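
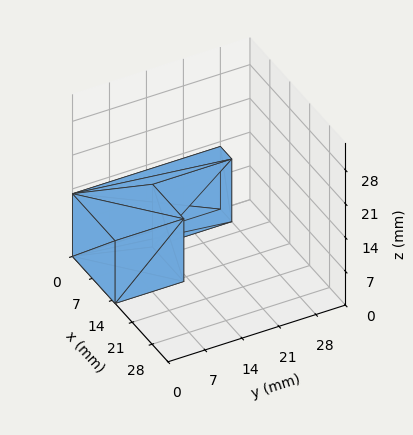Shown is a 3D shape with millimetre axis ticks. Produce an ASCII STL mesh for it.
Reading the render: the shape is an L-shaped prism: outer 15 × 28 mm, arm thicknesses ≈ 13 mm (horizontal) and 4 mm (vertical), extruded 13 mm in z (dimensions read to the nearest mm from the axis ticks). For the STL, each face is triangulated and given an outward normal.

solid part
  facet normal 0.0000 0.0000 -1.0000
    outer loop
      vertex 15.000 13.000 0.000
      vertex 15.000 0.000 0.000
      vertex 0.000 0.000 0.000
    endloop
  endfacet
  facet normal 0.0000 0.0000 -1.0000
    outer loop
      vertex 4.000 13.000 0.000
      vertex 15.000 13.000 0.000
      vertex 0.000 0.000 0.000
    endloop
  endfacet
  facet normal 0.0000 0.0000 -1.0000
    outer loop
      vertex 4.000 28.000 0.000
      vertex 4.000 13.000 0.000
      vertex 0.000 0.000 0.000
    endloop
  endfacet
  facet normal 0.0000 0.0000 -1.0000
    outer loop
      vertex 0.000 28.000 0.000
      vertex 4.000 28.000 0.000
      vertex 0.000 0.000 0.000
    endloop
  endfacet
  facet normal 0.0000 0.0000 1.0000
    outer loop
      vertex 0.000 0.000 13.000
      vertex 15.000 0.000 13.000
      vertex 15.000 13.000 13.000
    endloop
  endfacet
  facet normal 0.0000 0.0000 1.0000
    outer loop
      vertex 0.000 0.000 13.000
      vertex 15.000 13.000 13.000
      vertex 4.000 13.000 13.000
    endloop
  endfacet
  facet normal 0.0000 0.0000 1.0000
    outer loop
      vertex 0.000 0.000 13.000
      vertex 4.000 13.000 13.000
      vertex 4.000 28.000 13.000
    endloop
  endfacet
  facet normal 0.0000 0.0000 1.0000
    outer loop
      vertex 0.000 0.000 13.000
      vertex 4.000 28.000 13.000
      vertex 0.000 28.000 13.000
    endloop
  endfacet
  facet normal 0.0000 -1.0000 0.0000
    outer loop
      vertex 0.000 0.000 0.000
      vertex 15.000 0.000 0.000
      vertex 15.000 0.000 13.000
    endloop
  endfacet
  facet normal 0.0000 -1.0000 0.0000
    outer loop
      vertex 0.000 0.000 0.000
      vertex 15.000 0.000 13.000
      vertex 0.000 0.000 13.000
    endloop
  endfacet
  facet normal 1.0000 0.0000 0.0000
    outer loop
      vertex 15.000 0.000 0.000
      vertex 15.000 13.000 0.000
      vertex 15.000 13.000 13.000
    endloop
  endfacet
  facet normal 1.0000 0.0000 0.0000
    outer loop
      vertex 15.000 0.000 0.000
      vertex 15.000 13.000 13.000
      vertex 15.000 0.000 13.000
    endloop
  endfacet
  facet normal 0.0000 1.0000 0.0000
    outer loop
      vertex 15.000 13.000 0.000
      vertex 4.000 13.000 0.000
      vertex 4.000 13.000 13.000
    endloop
  endfacet
  facet normal 0.0000 1.0000 0.0000
    outer loop
      vertex 15.000 13.000 0.000
      vertex 4.000 13.000 13.000
      vertex 15.000 13.000 13.000
    endloop
  endfacet
  facet normal 1.0000 0.0000 0.0000
    outer loop
      vertex 4.000 13.000 0.000
      vertex 4.000 28.000 0.000
      vertex 4.000 28.000 13.000
    endloop
  endfacet
  facet normal 1.0000 0.0000 0.0000
    outer loop
      vertex 4.000 13.000 0.000
      vertex 4.000 28.000 13.000
      vertex 4.000 13.000 13.000
    endloop
  endfacet
  facet normal 0.0000 1.0000 0.0000
    outer loop
      vertex 4.000 28.000 0.000
      vertex 0.000 28.000 0.000
      vertex 0.000 28.000 13.000
    endloop
  endfacet
  facet normal 0.0000 1.0000 0.0000
    outer loop
      vertex 4.000 28.000 0.000
      vertex 0.000 28.000 13.000
      vertex 4.000 28.000 13.000
    endloop
  endfacet
  facet normal -1.0000 0.0000 0.0000
    outer loop
      vertex 0.000 28.000 0.000
      vertex 0.000 0.000 0.000
      vertex 0.000 0.000 13.000
    endloop
  endfacet
  facet normal -1.0000 0.0000 0.0000
    outer loop
      vertex 0.000 28.000 0.000
      vertex 0.000 0.000 13.000
      vertex 0.000 28.000 13.000
    endloop
  endfacet
endsolid part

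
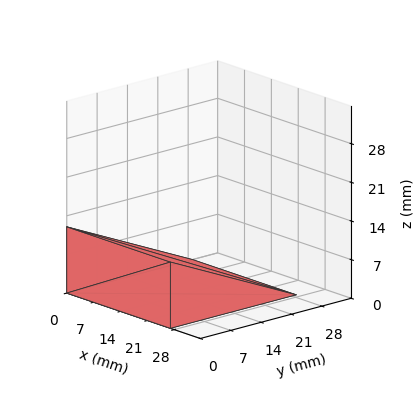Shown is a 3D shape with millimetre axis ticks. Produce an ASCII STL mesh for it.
Reading the render: the shape is a wedge (ramp): 27 × 29 mm base, rising to 12 mm along the y=0 edge and sloping linearly to z=0 at y=29 (dimensions read to the nearest mm from the axis ticks). For the STL, each face is triangulated and given an outward normal.

solid part
  facet normal 0.0000 0.0000 -1.0000
    outer loop
      vertex 27.000 29.000 0.000
      vertex 27.000 0.000 0.000
      vertex 0.000 0.000 0.000
    endloop
  endfacet
  facet normal 0.0000 0.0000 -1.0000
    outer loop
      vertex 0.000 29.000 0.000
      vertex 27.000 29.000 0.000
      vertex 0.000 0.000 0.000
    endloop
  endfacet
  facet normal 0.0000 -1.0000 0.0000
    outer loop
      vertex 0.000 0.000 0.000
      vertex 27.000 0.000 0.000
      vertex 27.000 0.000 12.000
    endloop
  endfacet
  facet normal 0.0000 -1.0000 0.0000
    outer loop
      vertex 0.000 0.000 0.000
      vertex 27.000 0.000 12.000
      vertex 0.000 0.000 12.000
    endloop
  endfacet
  facet normal 0.0000 0.3824 0.9240
    outer loop
      vertex 0.000 0.000 12.000
      vertex 27.000 0.000 12.000
      vertex 27.000 29.000 0.000
    endloop
  endfacet
  facet normal 0.0000 0.3824 0.9240
    outer loop
      vertex 0.000 0.000 12.000
      vertex 27.000 29.000 0.000
      vertex 0.000 29.000 0.000
    endloop
  endfacet
  facet normal -1.0000 0.0000 0.0000
    outer loop
      vertex 0.000 0.000 12.000
      vertex 0.000 29.000 0.000
      vertex 0.000 0.000 0.000
    endloop
  endfacet
  facet normal 1.0000 0.0000 0.0000
    outer loop
      vertex 27.000 0.000 0.000
      vertex 27.000 29.000 0.000
      vertex 27.000 0.000 12.000
    endloop
  endfacet
endsolid part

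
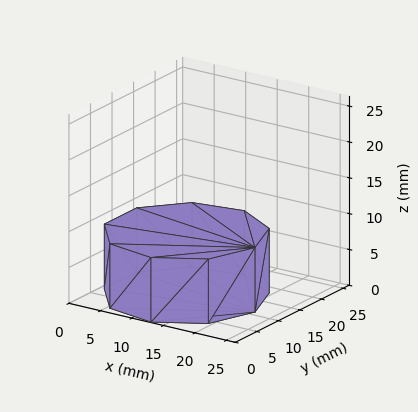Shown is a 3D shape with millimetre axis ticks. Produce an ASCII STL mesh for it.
Reading the render: the shape is a regular 9-sided prism (a cylinder approximated with 9 flat sides), circumscribed radius ≈ 11 mm, height ≈ 9 mm (dimensions read to the nearest mm from the axis ticks). For the STL, each face is triangulated and given an outward normal.

solid part
  facet normal 0.0000 0.0000 -1.0000
    outer loop
      vertex 12.910 21.833 0.000
      vertex 19.426 18.071 0.000
      vertex 22.000 11.000 0.000
    endloop
  endfacet
  facet normal 0.0000 0.0000 -1.0000
    outer loop
      vertex 5.500 20.526 0.000
      vertex 12.910 21.833 0.000
      vertex 22.000 11.000 0.000
    endloop
  endfacet
  facet normal 0.0000 0.0000 -1.0000
    outer loop
      vertex 0.663 14.762 0.000
      vertex 5.500 20.526 0.000
      vertex 22.000 11.000 0.000
    endloop
  endfacet
  facet normal 0.0000 0.0000 -1.0000
    outer loop
      vertex 0.663 7.238 0.000
      vertex 0.663 14.762 0.000
      vertex 22.000 11.000 0.000
    endloop
  endfacet
  facet normal 0.0000 0.0000 -1.0000
    outer loop
      vertex 5.500 1.474 0.000
      vertex 0.663 7.238 0.000
      vertex 22.000 11.000 0.000
    endloop
  endfacet
  facet normal 0.0000 0.0000 -1.0000
    outer loop
      vertex 12.910 0.167 0.000
      vertex 5.500 1.474 0.000
      vertex 22.000 11.000 0.000
    endloop
  endfacet
  facet normal 0.0000 0.0000 -1.0000
    outer loop
      vertex 19.426 3.929 0.000
      vertex 12.910 0.167 0.000
      vertex 22.000 11.000 0.000
    endloop
  endfacet
  facet normal 0.0000 0.0000 1.0000
    outer loop
      vertex 22.000 11.000 9.000
      vertex 19.426 18.071 9.000
      vertex 12.910 21.833 9.000
    endloop
  endfacet
  facet normal 0.0000 0.0000 1.0000
    outer loop
      vertex 22.000 11.000 9.000
      vertex 12.910 21.833 9.000
      vertex 5.500 20.526 9.000
    endloop
  endfacet
  facet normal 0.0000 0.0000 1.0000
    outer loop
      vertex 22.000 11.000 9.000
      vertex 5.500 20.526 9.000
      vertex 0.663 14.762 9.000
    endloop
  endfacet
  facet normal 0.0000 0.0000 1.0000
    outer loop
      vertex 22.000 11.000 9.000
      vertex 0.663 14.762 9.000
      vertex 0.663 7.238 9.000
    endloop
  endfacet
  facet normal 0.0000 0.0000 1.0000
    outer loop
      vertex 22.000 11.000 9.000
      vertex 0.663 7.238 9.000
      vertex 5.500 1.474 9.000
    endloop
  endfacet
  facet normal 0.0000 0.0000 1.0000
    outer loop
      vertex 22.000 11.000 9.000
      vertex 5.500 1.474 9.000
      vertex 12.910 0.167 9.000
    endloop
  endfacet
  facet normal 0.0000 0.0000 1.0000
    outer loop
      vertex 22.000 11.000 9.000
      vertex 12.910 0.167 9.000
      vertex 19.426 3.929 9.000
    endloop
  endfacet
  facet normal 0.9397 0.3421 0.0000
    outer loop
      vertex 22.000 11.000 0.000
      vertex 19.426 18.071 0.000
      vertex 19.426 18.071 9.000
    endloop
  endfacet
  facet normal 0.9397 0.3421 0.0000
    outer loop
      vertex 22.000 11.000 0.000
      vertex 19.426 18.071 9.000
      vertex 22.000 11.000 9.000
    endloop
  endfacet
  facet normal 0.5000 0.8660 0.0000
    outer loop
      vertex 19.426 18.071 0.000
      vertex 12.910 21.833 0.000
      vertex 12.910 21.833 9.000
    endloop
  endfacet
  facet normal 0.5000 0.8660 0.0000
    outer loop
      vertex 19.426 18.071 0.000
      vertex 12.910 21.833 9.000
      vertex 19.426 18.071 9.000
    endloop
  endfacet
  facet normal -0.1737 0.9848 0.0000
    outer loop
      vertex 12.910 21.833 0.000
      vertex 5.500 20.526 0.000
      vertex 5.500 20.526 9.000
    endloop
  endfacet
  facet normal -0.1737 0.9848 0.0000
    outer loop
      vertex 12.910 21.833 0.000
      vertex 5.500 20.526 9.000
      vertex 12.910 21.833 9.000
    endloop
  endfacet
  facet normal -0.7660 0.6428 0.0000
    outer loop
      vertex 5.500 20.526 0.000
      vertex 0.663 14.762 0.000
      vertex 0.663 14.762 9.000
    endloop
  endfacet
  facet normal -0.7660 0.6428 0.0000
    outer loop
      vertex 5.500 20.526 0.000
      vertex 0.663 14.762 9.000
      vertex 5.500 20.526 9.000
    endloop
  endfacet
  facet normal -1.0000 0.0000 0.0000
    outer loop
      vertex 0.663 14.762 0.000
      vertex 0.663 7.238 0.000
      vertex 0.663 7.238 9.000
    endloop
  endfacet
  facet normal -1.0000 0.0000 0.0000
    outer loop
      vertex 0.663 14.762 0.000
      vertex 0.663 7.238 9.000
      vertex 0.663 14.762 9.000
    endloop
  endfacet
  facet normal -0.7660 -0.6428 0.0000
    outer loop
      vertex 0.663 7.238 0.000
      vertex 5.500 1.474 0.000
      vertex 5.500 1.474 9.000
    endloop
  endfacet
  facet normal -0.7660 -0.6428 0.0000
    outer loop
      vertex 0.663 7.238 0.000
      vertex 5.500 1.474 9.000
      vertex 0.663 7.238 9.000
    endloop
  endfacet
  facet normal -0.1737 -0.9848 0.0000
    outer loop
      vertex 5.500 1.474 0.000
      vertex 12.910 0.167 0.000
      vertex 12.910 0.167 9.000
    endloop
  endfacet
  facet normal -0.1737 -0.9848 0.0000
    outer loop
      vertex 5.500 1.474 0.000
      vertex 12.910 0.167 9.000
      vertex 5.500 1.474 9.000
    endloop
  endfacet
  facet normal 0.5000 -0.8660 0.0000
    outer loop
      vertex 12.910 0.167 0.000
      vertex 19.426 3.929 0.000
      vertex 19.426 3.929 9.000
    endloop
  endfacet
  facet normal 0.5000 -0.8660 0.0000
    outer loop
      vertex 12.910 0.167 0.000
      vertex 19.426 3.929 9.000
      vertex 12.910 0.167 9.000
    endloop
  endfacet
  facet normal 0.9397 -0.3421 0.0000
    outer loop
      vertex 19.426 3.929 0.000
      vertex 22.000 11.000 0.000
      vertex 22.000 11.000 9.000
    endloop
  endfacet
  facet normal 0.9397 -0.3421 0.0000
    outer loop
      vertex 19.426 3.929 0.000
      vertex 22.000 11.000 9.000
      vertex 19.426 3.929 9.000
    endloop
  endfacet
endsolid part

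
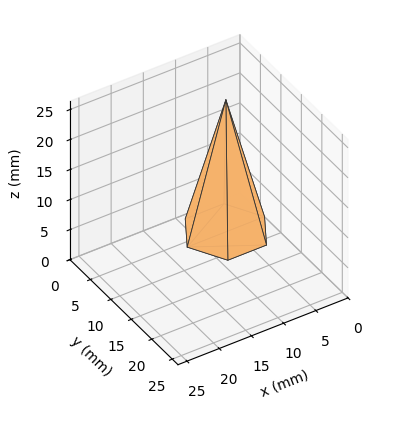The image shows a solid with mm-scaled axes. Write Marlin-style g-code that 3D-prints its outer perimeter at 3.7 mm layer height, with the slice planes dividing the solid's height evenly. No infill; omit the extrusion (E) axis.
Reading the render: the shape is a regular 6-sided pyramid, base circumscribed radius ≈ 6 mm, apex at z ≈ 22 mm (dimensions read to the nearest mm from the axis ticks). For the g-code, the solid's height is divided into equal slices at the stated Δz and each level perimeter traced with G1 moves after a G0 lift.

; perimeter-only toolpath
G21 ; units = mm
G90 ; absolute positioning
G28 ; home
; layer 1
G0 Z3.7
G0 X11.0 Y6.0
G1 X8.5 Y10.3
G1 X3.5 Y10.3
G1 X1.0 Y6.0
G1 X3.5 Y1.7
G1 X8.5 Y1.7
G1 X11.0 Y6.0
; layer 2
G0 Z7.3
G0 X10.0 Y6.0
G1 X8.0 Y9.5
G1 X4.0 Y9.5
G1 X2.0 Y6.0
G1 X4.0 Y2.5
G1 X8.0 Y2.5
G1 X10.0 Y6.0
; layer 3
G0 Z11.0
G0 X9.0 Y6.0
G1 X7.5 Y8.6
G1 X4.5 Y8.6
G1 X3.0 Y6.0
G1 X4.5 Y3.4
G1 X7.5 Y3.4
G1 X9.0 Y6.0
; layer 4
G0 Z14.7
G0 X8.0 Y6.0
G1 X7.0 Y7.7
G1 X5.0 Y7.7
G1 X4.0 Y6.0
G1 X5.0 Y4.3
G1 X7.0 Y4.3
G1 X8.0 Y6.0
; layer 5
G0 Z18.3
G0 X7.0 Y6.0
G1 X6.5 Y6.9
G1 X5.5 Y6.9
G1 X5.0 Y6.0
G1 X5.5 Y5.1
G1 X6.5 Y5.1
G1 X7.0 Y6.0
M2 ; end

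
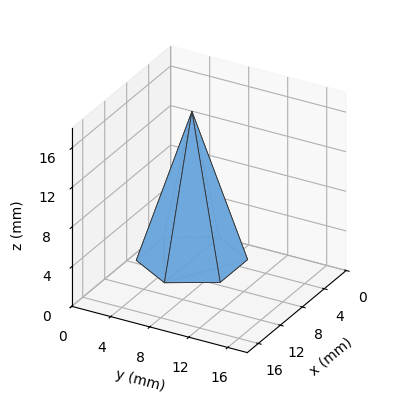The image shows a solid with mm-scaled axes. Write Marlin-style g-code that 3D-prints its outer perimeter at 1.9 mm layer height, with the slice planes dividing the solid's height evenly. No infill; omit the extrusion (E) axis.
Reading the render: the shape is a regular 6-sided pyramid, base circumscribed radius ≈ 5 mm, apex at z ≈ 15 mm (dimensions read to the nearest mm from the axis ticks). For the g-code, the solid's height is divided into equal slices at the stated Δz and each level perimeter traced with G1 moves after a G0 lift.

; perimeter-only toolpath
G21 ; units = mm
G90 ; absolute positioning
G28 ; home
; layer 1
G0 Z1.9
G0 X9.4 Y5.0
G1 X7.2 Y8.8
G1 X2.8 Y8.8
G1 X0.6 Y5.0
G1 X2.8 Y1.2
G1 X7.2 Y1.2
G1 X9.4 Y5.0
; layer 2
G0 Z3.8
G0 X8.8 Y5.0
G1 X6.9 Y8.2
G1 X3.1 Y8.2
G1 X1.2 Y5.0
G1 X3.1 Y1.8
G1 X6.9 Y1.8
G1 X8.8 Y5.0
; layer 3
G0 Z5.6
G0 X8.1 Y5.0
G1 X6.6 Y7.7
G1 X3.4 Y7.7
G1 X1.9 Y5.0
G1 X3.4 Y2.3
G1 X6.6 Y2.3
G1 X8.1 Y5.0
; layer 4
G0 Z7.5
G0 X7.5 Y5.0
G1 X6.2 Y7.2
G1 X3.8 Y7.2
G1 X2.5 Y5.0
G1 X3.8 Y2.9
G1 X6.2 Y2.9
G1 X7.5 Y5.0
; layer 5
G0 Z9.4
G0 X6.9 Y5.0
G1 X5.9 Y6.6
G1 X4.1 Y6.6
G1 X3.1 Y5.0
G1 X4.1 Y3.4
G1 X5.9 Y3.4
G1 X6.9 Y5.0
; layer 6
G0 Z11.2
G0 X6.2 Y5.0
G1 X5.6 Y6.1
G1 X4.4 Y6.1
G1 X3.8 Y5.0
G1 X4.4 Y3.9
G1 X5.6 Y3.9
G1 X6.2 Y5.0
; layer 7
G0 Z13.1
G0 X5.6 Y5.0
G1 X5.3 Y5.5
G1 X4.7 Y5.5
G1 X4.4 Y5.0
G1 X4.7 Y4.5
G1 X5.3 Y4.5
G1 X5.6 Y5.0
M2 ; end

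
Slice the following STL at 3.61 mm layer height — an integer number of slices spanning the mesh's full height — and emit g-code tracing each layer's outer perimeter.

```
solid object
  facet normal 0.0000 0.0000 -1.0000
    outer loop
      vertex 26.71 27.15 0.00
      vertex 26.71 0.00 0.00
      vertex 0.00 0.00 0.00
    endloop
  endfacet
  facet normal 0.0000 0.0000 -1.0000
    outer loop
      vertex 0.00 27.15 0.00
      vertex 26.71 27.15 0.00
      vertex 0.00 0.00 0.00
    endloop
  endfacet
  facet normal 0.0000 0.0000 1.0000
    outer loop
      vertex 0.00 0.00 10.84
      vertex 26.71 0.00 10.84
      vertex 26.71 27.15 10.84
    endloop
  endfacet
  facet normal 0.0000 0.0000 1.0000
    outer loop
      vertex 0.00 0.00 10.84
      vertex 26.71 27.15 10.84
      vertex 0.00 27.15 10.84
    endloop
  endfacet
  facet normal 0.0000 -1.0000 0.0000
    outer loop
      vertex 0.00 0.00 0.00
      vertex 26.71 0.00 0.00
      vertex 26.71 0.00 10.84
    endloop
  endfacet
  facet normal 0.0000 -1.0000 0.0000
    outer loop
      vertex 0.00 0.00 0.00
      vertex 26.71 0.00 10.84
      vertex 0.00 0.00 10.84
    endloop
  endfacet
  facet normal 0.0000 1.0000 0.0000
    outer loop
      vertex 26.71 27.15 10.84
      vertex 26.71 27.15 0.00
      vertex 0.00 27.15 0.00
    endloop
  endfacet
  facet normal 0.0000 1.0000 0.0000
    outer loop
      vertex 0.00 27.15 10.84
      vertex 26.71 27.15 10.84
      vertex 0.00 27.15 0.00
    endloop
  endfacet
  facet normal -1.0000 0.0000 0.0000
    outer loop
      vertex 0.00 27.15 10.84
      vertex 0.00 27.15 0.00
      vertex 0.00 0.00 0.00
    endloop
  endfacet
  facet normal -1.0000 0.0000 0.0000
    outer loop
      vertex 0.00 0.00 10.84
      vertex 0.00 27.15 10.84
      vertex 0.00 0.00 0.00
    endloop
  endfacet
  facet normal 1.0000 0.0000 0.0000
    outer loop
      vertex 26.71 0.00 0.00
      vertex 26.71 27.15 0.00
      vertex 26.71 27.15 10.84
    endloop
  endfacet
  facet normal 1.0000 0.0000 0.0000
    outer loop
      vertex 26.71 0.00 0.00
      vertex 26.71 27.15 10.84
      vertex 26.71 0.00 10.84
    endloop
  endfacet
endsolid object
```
; perimeter-only toolpath
G21 ; units = mm
G90 ; absolute positioning
G28 ; home
; layer 1
G0 Z3.61
G0 X0.00 Y0.00
G1 X26.71 Y0.00
G1 X26.71 Y27.15
G1 X0.00 Y27.15
G1 X0.00 Y0.00
; layer 2
G0 Z7.23
G0 X0.00 Y0.00
G1 X26.71 Y0.00
G1 X26.71 Y27.15
G1 X0.00 Y27.15
G1 X0.00 Y0.00
; layer 3
G0 Z10.84
G0 X0.00 Y0.00
G1 X26.71 Y0.00
G1 X26.71 Y27.15
G1 X0.00 Y27.15
G1 X0.00 Y0.00
M2 ; end

The solid is a rectangular box, roughly 26.7 × 27.1 mm footprint and 10.8 mm tall. Slicing at Δz = 3.61 mm — 3 equal slices spanning the solid's height, so layer i sits at z = i·h/3 — gives 3 non-empty perimeters. Each is a 4-segment closed polygon; G0 lifts to the layer z and rapids to the start vertex, then G1 traces the edges.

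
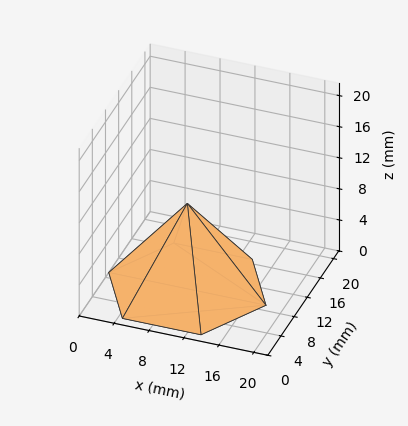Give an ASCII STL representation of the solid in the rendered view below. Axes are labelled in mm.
Reading the render: the shape is a regular 6-sided pyramid, base circumscribed radius ≈ 9 mm, apex at z ≈ 11 mm (dimensions read to the nearest mm from the axis ticks). For the STL, each face is triangulated and given an outward normal.

solid part
  facet normal 0.0000 0.0000 -1.0000
    outer loop
      vertex 4.5 16.8 0.0
      vertex 13.5 16.8 0.0
      vertex 18.0 9.0 0.0
    endloop
  endfacet
  facet normal 0.0000 0.0000 -1.0000
    outer loop
      vertex 0.0 9.0 0.0
      vertex 4.5 16.8 0.0
      vertex 18.0 9.0 0.0
    endloop
  endfacet
  facet normal 0.0000 0.0000 -1.0000
    outer loop
      vertex 4.5 1.2 0.0
      vertex 0.0 9.0 0.0
      vertex 18.0 9.0 0.0
    endloop
  endfacet
  facet normal 0.0000 0.0000 -1.0000
    outer loop
      vertex 13.5 1.2 0.0
      vertex 4.5 1.2 0.0
      vertex 18.0 9.0 0.0
    endloop
  endfacet
  facet normal 0.7067 0.4077 0.5782
    outer loop
      vertex 18.0 9.0 0.0
      vertex 13.5 16.8 0.0
      vertex 9.0 9.0 11.0
    endloop
  endfacet
  facet normal 0.0000 0.8157 0.5784
    outer loop
      vertex 13.5 16.8 0.0
      vertex 4.5 16.8 0.0
      vertex 9.0 9.0 11.0
    endloop
  endfacet
  facet normal -0.7067 0.4077 0.5782
    outer loop
      vertex 4.5 16.8 0.0
      vertex 0.0 9.0 0.0
      vertex 9.0 9.0 11.0
    endloop
  endfacet
  facet normal -0.7067 -0.4077 0.5782
    outer loop
      vertex 0.0 9.0 0.0
      vertex 4.5 1.2 0.0
      vertex 9.0 9.0 11.0
    endloop
  endfacet
  facet normal 0.0000 -0.8157 0.5784
    outer loop
      vertex 4.5 1.2 0.0
      vertex 13.5 1.2 0.0
      vertex 9.0 9.0 11.0
    endloop
  endfacet
  facet normal 0.7067 -0.4077 0.5782
    outer loop
      vertex 13.5 1.2 0.0
      vertex 18.0 9.0 0.0
      vertex 9.0 9.0 11.0
    endloop
  endfacet
endsolid part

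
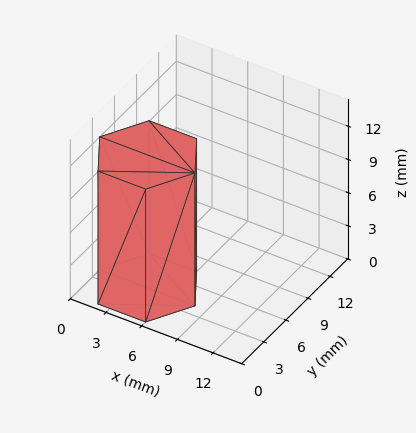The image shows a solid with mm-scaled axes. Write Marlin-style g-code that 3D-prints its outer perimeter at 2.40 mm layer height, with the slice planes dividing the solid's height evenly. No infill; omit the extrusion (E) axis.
Reading the render: the shape is a regular 6-sided prism (a cylinder approximated with 6 flat sides), circumscribed radius ≈ 4 mm, height ≈ 12 mm (dimensions read to the nearest mm from the axis ticks). For the g-code, the solid's height is divided into equal slices at the stated Δz and each level perimeter traced with G1 moves after a G0 lift.

; perimeter-only toolpath
G21 ; units = mm
G90 ; absolute positioning
G28 ; home
; layer 1
G0 Z2.40
G0 X8.00 Y4.00
G1 X6.00 Y7.46
G1 X2.00 Y7.46
G1 X0.00 Y4.00
G1 X2.00 Y0.54
G1 X6.00 Y0.54
G1 X8.00 Y4.00
; layer 2
G0 Z4.80
G0 X8.00 Y4.00
G1 X6.00 Y7.46
G1 X2.00 Y7.46
G1 X0.00 Y4.00
G1 X2.00 Y0.54
G1 X6.00 Y0.54
G1 X8.00 Y4.00
; layer 3
G0 Z7.20
G0 X8.00 Y4.00
G1 X6.00 Y7.46
G1 X2.00 Y7.46
G1 X0.00 Y4.00
G1 X2.00 Y0.54
G1 X6.00 Y0.54
G1 X8.00 Y4.00
; layer 4
G0 Z9.60
G0 X8.00 Y4.00
G1 X6.00 Y7.46
G1 X2.00 Y7.46
G1 X0.00 Y4.00
G1 X2.00 Y0.54
G1 X6.00 Y0.54
G1 X8.00 Y4.00
; layer 5
G0 Z12.00
G0 X8.00 Y4.00
G1 X6.00 Y7.46
G1 X2.00 Y7.46
G1 X0.00 Y4.00
G1 X2.00 Y0.54
G1 X6.00 Y0.54
G1 X8.00 Y4.00
M2 ; end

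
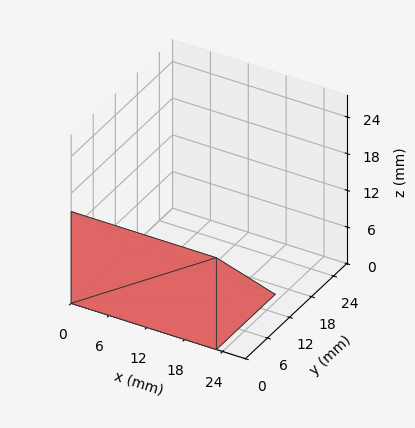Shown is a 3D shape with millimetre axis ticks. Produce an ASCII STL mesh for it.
Reading the render: the shape is a wedge (ramp): 23 × 16 mm base, rising to 15 mm along the y=0 edge and sloping linearly to z=0 at y=16 (dimensions read to the nearest mm from the axis ticks). For the STL, each face is triangulated and given an outward normal.

solid part
  facet normal 0.0000 0.0000 -1.0000
    outer loop
      vertex 23.0 16.0 0.0
      vertex 23.0 0.0 0.0
      vertex 0.0 0.0 0.0
    endloop
  endfacet
  facet normal 0.0000 0.0000 -1.0000
    outer loop
      vertex 0.0 16.0 0.0
      vertex 23.0 16.0 0.0
      vertex 0.0 0.0 0.0
    endloop
  endfacet
  facet normal 0.0000 -1.0000 0.0000
    outer loop
      vertex 0.0 0.0 0.0
      vertex 23.0 0.0 0.0
      vertex 23.0 0.0 15.0
    endloop
  endfacet
  facet normal 0.0000 -1.0000 0.0000
    outer loop
      vertex 0.0 0.0 0.0
      vertex 23.0 0.0 15.0
      vertex 0.0 0.0 15.0
    endloop
  endfacet
  facet normal 0.0000 0.6839 0.7295
    outer loop
      vertex 0.0 0.0 15.0
      vertex 23.0 0.0 15.0
      vertex 23.0 16.0 0.0
    endloop
  endfacet
  facet normal 0.0000 0.6839 0.7295
    outer loop
      vertex 0.0 0.0 15.0
      vertex 23.0 16.0 0.0
      vertex 0.0 16.0 0.0
    endloop
  endfacet
  facet normal -1.0000 0.0000 0.0000
    outer loop
      vertex 0.0 0.0 15.0
      vertex 0.0 16.0 0.0
      vertex 0.0 0.0 0.0
    endloop
  endfacet
  facet normal 1.0000 0.0000 0.0000
    outer loop
      vertex 23.0 0.0 0.0
      vertex 23.0 16.0 0.0
      vertex 23.0 0.0 15.0
    endloop
  endfacet
endsolid part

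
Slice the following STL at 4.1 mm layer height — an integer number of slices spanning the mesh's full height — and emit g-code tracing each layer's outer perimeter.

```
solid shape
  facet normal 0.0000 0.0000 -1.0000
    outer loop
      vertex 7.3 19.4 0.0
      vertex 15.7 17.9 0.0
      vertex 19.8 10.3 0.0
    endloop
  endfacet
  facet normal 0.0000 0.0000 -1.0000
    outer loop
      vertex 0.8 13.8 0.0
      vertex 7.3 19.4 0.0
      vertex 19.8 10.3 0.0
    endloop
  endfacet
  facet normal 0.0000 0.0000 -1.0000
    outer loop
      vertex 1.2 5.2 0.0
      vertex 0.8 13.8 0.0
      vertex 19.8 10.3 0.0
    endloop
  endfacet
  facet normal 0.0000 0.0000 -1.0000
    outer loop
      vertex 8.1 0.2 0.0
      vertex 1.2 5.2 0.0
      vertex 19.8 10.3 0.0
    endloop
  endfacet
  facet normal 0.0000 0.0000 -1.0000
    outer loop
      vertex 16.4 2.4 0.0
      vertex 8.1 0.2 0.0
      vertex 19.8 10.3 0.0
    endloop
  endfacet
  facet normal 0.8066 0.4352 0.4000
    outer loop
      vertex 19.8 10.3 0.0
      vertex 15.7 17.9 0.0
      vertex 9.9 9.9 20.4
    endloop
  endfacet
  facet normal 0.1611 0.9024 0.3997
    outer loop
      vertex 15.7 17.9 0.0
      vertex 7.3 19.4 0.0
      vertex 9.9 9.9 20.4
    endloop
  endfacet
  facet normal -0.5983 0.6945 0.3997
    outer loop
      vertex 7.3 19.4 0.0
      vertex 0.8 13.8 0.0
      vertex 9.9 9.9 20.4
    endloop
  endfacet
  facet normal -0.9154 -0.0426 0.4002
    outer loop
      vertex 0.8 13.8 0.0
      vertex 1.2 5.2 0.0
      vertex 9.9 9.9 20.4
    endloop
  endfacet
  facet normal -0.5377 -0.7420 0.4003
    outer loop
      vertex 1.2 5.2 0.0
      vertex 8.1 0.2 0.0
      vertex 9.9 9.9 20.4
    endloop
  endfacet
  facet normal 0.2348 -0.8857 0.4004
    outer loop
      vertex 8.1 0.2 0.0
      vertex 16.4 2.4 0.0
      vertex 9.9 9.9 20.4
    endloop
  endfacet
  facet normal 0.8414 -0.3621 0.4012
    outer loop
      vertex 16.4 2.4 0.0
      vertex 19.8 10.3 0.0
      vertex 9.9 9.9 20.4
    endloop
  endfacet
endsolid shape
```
; perimeter-only toolpath
G21 ; units = mm
G90 ; absolute positioning
G28 ; home
; layer 1
G0 Z4.1
G0 X17.8 Y10.2
G1 X14.5 Y16.3
G1 X7.8 Y17.5
G1 X2.6 Y13.0
G1 X2.9 Y6.1
G1 X8.5 Y2.1
G1 X15.1 Y3.9
G1 X17.8 Y10.2
; layer 2
G0 Z8.2
G0 X15.8 Y10.1
G1 X13.4 Y14.7
G1 X8.3 Y15.6
G1 X4.4 Y12.2
G1 X4.7 Y7.1
G1 X8.8 Y4.1
G1 X13.8 Y5.4
G1 X15.8 Y10.1
; layer 3
G0 Z12.2
G0 X13.9 Y10.1
G1 X12.2 Y13.1
G1 X8.9 Y13.7
G1 X6.3 Y11.5
G1 X6.4 Y8.0
G1 X9.2 Y6.0
G1 X12.5 Y6.9
G1 X13.9 Y10.1
; layer 4
G0 Z16.3
G0 X11.9 Y10.0
G1 X11.1 Y11.5
G1 X9.4 Y11.8
G1 X8.1 Y10.7
G1 X8.2 Y9.0
G1 X9.5 Y8.0
G1 X11.2 Y8.4
G1 X11.9 Y10.0
M2 ; end

The solid is a regular 7-sided pyramid, base circumscribed radius ≈ 9.9 mm, apex at z ≈ 20.4 mm. Slicing at Δz = 4.1 mm — 5 equal slices spanning the solid's height, so layer i sits at z = i·h/5 — gives 4 non-empty perimeters. Each is a 7-segment closed polygon; G0 lifts to the layer z and rapids to the start vertex, then G1 traces the edges. The cross-section shrinks linearly with z (the slice at the apex is degenerate and omitted).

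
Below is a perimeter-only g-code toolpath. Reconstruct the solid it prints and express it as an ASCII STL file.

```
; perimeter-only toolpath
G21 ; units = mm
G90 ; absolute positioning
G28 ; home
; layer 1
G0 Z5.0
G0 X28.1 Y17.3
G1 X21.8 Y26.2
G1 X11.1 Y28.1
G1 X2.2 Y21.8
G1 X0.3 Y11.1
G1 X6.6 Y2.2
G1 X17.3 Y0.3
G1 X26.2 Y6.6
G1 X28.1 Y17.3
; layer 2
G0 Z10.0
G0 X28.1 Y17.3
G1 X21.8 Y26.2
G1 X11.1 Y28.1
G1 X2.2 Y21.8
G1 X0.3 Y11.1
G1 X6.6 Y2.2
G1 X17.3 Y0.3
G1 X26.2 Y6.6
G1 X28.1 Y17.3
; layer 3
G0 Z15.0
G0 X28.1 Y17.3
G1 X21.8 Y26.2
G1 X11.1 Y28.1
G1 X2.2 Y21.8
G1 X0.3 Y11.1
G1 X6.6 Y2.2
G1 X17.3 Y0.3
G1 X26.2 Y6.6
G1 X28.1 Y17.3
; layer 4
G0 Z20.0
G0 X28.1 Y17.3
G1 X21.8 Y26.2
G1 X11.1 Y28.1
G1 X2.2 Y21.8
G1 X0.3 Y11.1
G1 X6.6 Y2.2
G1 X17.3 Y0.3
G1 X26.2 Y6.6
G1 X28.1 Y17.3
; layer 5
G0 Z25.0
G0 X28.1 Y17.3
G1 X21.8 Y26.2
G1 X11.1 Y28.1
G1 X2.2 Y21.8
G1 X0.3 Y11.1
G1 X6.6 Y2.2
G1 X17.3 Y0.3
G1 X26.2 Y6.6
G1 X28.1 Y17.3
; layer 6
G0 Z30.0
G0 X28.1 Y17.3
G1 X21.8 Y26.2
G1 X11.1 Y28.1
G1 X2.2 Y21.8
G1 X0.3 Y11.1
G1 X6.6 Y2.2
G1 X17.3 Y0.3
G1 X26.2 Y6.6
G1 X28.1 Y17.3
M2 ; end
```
solid part
  facet normal 0.0000 0.0000 -1.0000
    outer loop
      vertex 11.1 28.1 0.0
      vertex 21.8 26.2 0.0
      vertex 28.1 17.3 0.0
    endloop
  endfacet
  facet normal 0.0000 0.0000 -1.0000
    outer loop
      vertex 2.2 21.8 0.0
      vertex 11.1 28.1 0.0
      vertex 28.1 17.3 0.0
    endloop
  endfacet
  facet normal 0.0000 0.0000 -1.0000
    outer loop
      vertex 0.3 11.1 0.0
      vertex 2.2 21.8 0.0
      vertex 28.1 17.3 0.0
    endloop
  endfacet
  facet normal 0.0000 0.0000 -1.0000
    outer loop
      vertex 6.6 2.2 0.0
      vertex 0.3 11.1 0.0
      vertex 28.1 17.3 0.0
    endloop
  endfacet
  facet normal 0.0000 0.0000 -1.0000
    outer loop
      vertex 17.3 0.3 0.0
      vertex 6.6 2.2 0.0
      vertex 28.1 17.3 0.0
    endloop
  endfacet
  facet normal 0.0000 0.0000 -1.0000
    outer loop
      vertex 26.2 6.6 0.0
      vertex 17.3 0.3 0.0
      vertex 28.1 17.3 0.0
    endloop
  endfacet
  facet normal 0.0000 0.0000 1.0000
    outer loop
      vertex 28.1 17.3 30.0
      vertex 21.8 26.2 30.0
      vertex 11.1 28.1 30.0
    endloop
  endfacet
  facet normal 0.0000 0.0000 1.0000
    outer loop
      vertex 28.1 17.3 30.0
      vertex 11.1 28.1 30.0
      vertex 2.2 21.8 30.0
    endloop
  endfacet
  facet normal 0.0000 0.0000 1.0000
    outer loop
      vertex 28.1 17.3 30.0
      vertex 2.2 21.8 30.0
      vertex 0.3 11.1 30.0
    endloop
  endfacet
  facet normal 0.0000 0.0000 1.0000
    outer loop
      vertex 28.1 17.3 30.0
      vertex 0.3 11.1 30.0
      vertex 6.6 2.2 30.0
    endloop
  endfacet
  facet normal 0.0000 0.0000 1.0000
    outer loop
      vertex 28.1 17.3 30.0
      vertex 6.6 2.2 30.0
      vertex 17.3 0.3 30.0
    endloop
  endfacet
  facet normal 0.0000 0.0000 1.0000
    outer loop
      vertex 28.1 17.3 30.0
      vertex 17.3 0.3 30.0
      vertex 26.2 6.6 30.0
    endloop
  endfacet
  facet normal 0.8162 0.5778 0.0000
    outer loop
      vertex 28.1 17.3 0.0
      vertex 21.8 26.2 0.0
      vertex 21.8 26.2 30.0
    endloop
  endfacet
  facet normal 0.8162 0.5778 0.0000
    outer loop
      vertex 28.1 17.3 0.0
      vertex 21.8 26.2 30.0
      vertex 28.1 17.3 30.0
    endloop
  endfacet
  facet normal 0.1748 0.9846 0.0000
    outer loop
      vertex 21.8 26.2 0.0
      vertex 11.1 28.1 0.0
      vertex 11.1 28.1 30.0
    endloop
  endfacet
  facet normal 0.1748 0.9846 0.0000
    outer loop
      vertex 21.8 26.2 0.0
      vertex 11.1 28.1 30.0
      vertex 21.8 26.2 30.0
    endloop
  endfacet
  facet normal -0.5778 0.8162 0.0000
    outer loop
      vertex 11.1 28.1 0.0
      vertex 2.2 21.8 0.0
      vertex 2.2 21.8 30.0
    endloop
  endfacet
  facet normal -0.5778 0.8162 0.0000
    outer loop
      vertex 11.1 28.1 0.0
      vertex 2.2 21.8 30.0
      vertex 11.1 28.1 30.0
    endloop
  endfacet
  facet normal -0.9846 0.1748 0.0000
    outer loop
      vertex 2.2 21.8 0.0
      vertex 0.3 11.1 0.0
      vertex 0.3 11.1 30.0
    endloop
  endfacet
  facet normal -0.9846 0.1748 0.0000
    outer loop
      vertex 2.2 21.8 0.0
      vertex 0.3 11.1 30.0
      vertex 2.2 21.8 30.0
    endloop
  endfacet
  facet normal -0.8162 -0.5778 0.0000
    outer loop
      vertex 0.3 11.1 0.0
      vertex 6.6 2.2 0.0
      vertex 6.6 2.2 30.0
    endloop
  endfacet
  facet normal -0.8162 -0.5778 0.0000
    outer loop
      vertex 0.3 11.1 0.0
      vertex 6.6 2.2 30.0
      vertex 0.3 11.1 30.0
    endloop
  endfacet
  facet normal -0.1748 -0.9846 0.0000
    outer loop
      vertex 6.6 2.2 0.0
      vertex 17.3 0.3 0.0
      vertex 17.3 0.3 30.0
    endloop
  endfacet
  facet normal -0.1748 -0.9846 0.0000
    outer loop
      vertex 6.6 2.2 0.0
      vertex 17.3 0.3 30.0
      vertex 6.6 2.2 30.0
    endloop
  endfacet
  facet normal 0.5778 -0.8162 0.0000
    outer loop
      vertex 17.3 0.3 0.0
      vertex 26.2 6.6 0.0
      vertex 26.2 6.6 30.0
    endloop
  endfacet
  facet normal 0.5778 -0.8162 0.0000
    outer loop
      vertex 17.3 0.3 0.0
      vertex 26.2 6.6 30.0
      vertex 17.3 0.3 30.0
    endloop
  endfacet
  facet normal 0.9846 -0.1748 0.0000
    outer loop
      vertex 26.2 6.6 0.0
      vertex 28.1 17.3 0.0
      vertex 28.1 17.3 30.0
    endloop
  endfacet
  facet normal 0.9846 -0.1748 0.0000
    outer loop
      vertex 26.2 6.6 0.0
      vertex 28.1 17.3 30.0
      vertex 26.2 6.6 30.0
    endloop
  endfacet
endsolid part

The G0 Z moves step by Δz≈5.0 mm. Every layer's G1 loop is the same polygon, so the solid is a straight extrusion of it from z=0 to z≈30. Closing with flat bottom and top caps and triangulating gives 28 facets — a regular 8-sided prism (a cylinder approximated with 8 flat sides), circumscribed radius ≈ 14.2 mm, height ≈ 30 mm.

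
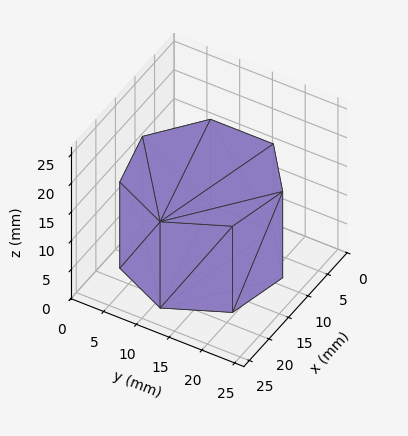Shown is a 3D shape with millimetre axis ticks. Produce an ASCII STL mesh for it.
Reading the render: the shape is a regular 7-sided prism (a cylinder approximated with 7 flat sides), circumscribed radius ≈ 11 mm, height ≈ 15 mm (dimensions read to the nearest mm from the axis ticks). For the STL, each face is triangulated and given an outward normal.

solid part
  facet normal 0.0000 0.0000 -1.0000
    outer loop
      vertex 8.6 21.7 0.0
      vertex 17.9 19.6 0.0
      vertex 22.0 11.0 0.0
    endloop
  endfacet
  facet normal 0.0000 0.0000 -1.0000
    outer loop
      vertex 1.1 15.8 0.0
      vertex 8.6 21.7 0.0
      vertex 22.0 11.0 0.0
    endloop
  endfacet
  facet normal 0.0000 0.0000 -1.0000
    outer loop
      vertex 1.1 6.2 0.0
      vertex 1.1 15.8 0.0
      vertex 22.0 11.0 0.0
    endloop
  endfacet
  facet normal 0.0000 0.0000 -1.0000
    outer loop
      vertex 8.6 0.3 0.0
      vertex 1.1 6.2 0.0
      vertex 22.0 11.0 0.0
    endloop
  endfacet
  facet normal 0.0000 0.0000 -1.0000
    outer loop
      vertex 17.9 2.4 0.0
      vertex 8.6 0.3 0.0
      vertex 22.0 11.0 0.0
    endloop
  endfacet
  facet normal 0.0000 0.0000 1.0000
    outer loop
      vertex 22.0 11.0 15.0
      vertex 17.9 19.6 15.0
      vertex 8.6 21.7 15.0
    endloop
  endfacet
  facet normal 0.0000 0.0000 1.0000
    outer loop
      vertex 22.0 11.0 15.0
      vertex 8.6 21.7 15.0
      vertex 1.1 15.8 15.0
    endloop
  endfacet
  facet normal 0.0000 0.0000 1.0000
    outer loop
      vertex 22.0 11.0 15.0
      vertex 1.1 15.8 15.0
      vertex 1.1 6.2 15.0
    endloop
  endfacet
  facet normal 0.0000 0.0000 1.0000
    outer loop
      vertex 22.0 11.0 15.0
      vertex 1.1 6.2 15.0
      vertex 8.6 0.3 15.0
    endloop
  endfacet
  facet normal 0.0000 0.0000 1.0000
    outer loop
      vertex 22.0 11.0 15.0
      vertex 8.6 0.3 15.0
      vertex 17.9 2.4 15.0
    endloop
  endfacet
  facet normal 0.9027 0.4303 0.0000
    outer loop
      vertex 22.0 11.0 0.0
      vertex 17.9 19.6 0.0
      vertex 17.9 19.6 15.0
    endloop
  endfacet
  facet normal 0.9027 0.4303 0.0000
    outer loop
      vertex 22.0 11.0 0.0
      vertex 17.9 19.6 15.0
      vertex 22.0 11.0 15.0
    endloop
  endfacet
  facet normal 0.2203 0.9754 0.0000
    outer loop
      vertex 17.9 19.6 0.0
      vertex 8.6 21.7 0.0
      vertex 8.6 21.7 15.0
    endloop
  endfacet
  facet normal 0.2203 0.9754 0.0000
    outer loop
      vertex 17.9 19.6 0.0
      vertex 8.6 21.7 15.0
      vertex 17.9 19.6 15.0
    endloop
  endfacet
  facet normal -0.6183 0.7860 0.0000
    outer loop
      vertex 8.6 21.7 0.0
      vertex 1.1 15.8 0.0
      vertex 1.1 15.8 15.0
    endloop
  endfacet
  facet normal -0.6183 0.7860 0.0000
    outer loop
      vertex 8.6 21.7 0.0
      vertex 1.1 15.8 15.0
      vertex 8.6 21.7 15.0
    endloop
  endfacet
  facet normal -1.0000 0.0000 0.0000
    outer loop
      vertex 1.1 15.8 0.0
      vertex 1.1 6.2 0.0
      vertex 1.1 6.2 15.0
    endloop
  endfacet
  facet normal -1.0000 0.0000 0.0000
    outer loop
      vertex 1.1 15.8 0.0
      vertex 1.1 6.2 15.0
      vertex 1.1 15.8 15.0
    endloop
  endfacet
  facet normal -0.6183 -0.7860 0.0000
    outer loop
      vertex 1.1 6.2 0.0
      vertex 8.6 0.3 0.0
      vertex 8.6 0.3 15.0
    endloop
  endfacet
  facet normal -0.6183 -0.7860 0.0000
    outer loop
      vertex 1.1 6.2 0.0
      vertex 8.6 0.3 15.0
      vertex 1.1 6.2 15.0
    endloop
  endfacet
  facet normal 0.2203 -0.9754 0.0000
    outer loop
      vertex 8.6 0.3 0.0
      vertex 17.9 2.4 0.0
      vertex 17.9 2.4 15.0
    endloop
  endfacet
  facet normal 0.2203 -0.9754 0.0000
    outer loop
      vertex 8.6 0.3 0.0
      vertex 17.9 2.4 15.0
      vertex 8.6 0.3 15.0
    endloop
  endfacet
  facet normal 0.9027 -0.4303 0.0000
    outer loop
      vertex 17.9 2.4 0.0
      vertex 22.0 11.0 0.0
      vertex 22.0 11.0 15.0
    endloop
  endfacet
  facet normal 0.9027 -0.4303 0.0000
    outer loop
      vertex 17.9 2.4 0.0
      vertex 22.0 11.0 15.0
      vertex 17.9 2.4 15.0
    endloop
  endfacet
endsolid part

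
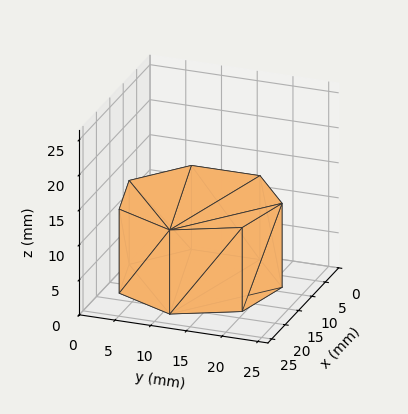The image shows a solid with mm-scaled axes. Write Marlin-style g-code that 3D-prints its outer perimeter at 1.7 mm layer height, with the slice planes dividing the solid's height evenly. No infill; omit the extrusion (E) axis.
Reading the render: the shape is a regular 7-sided prism (a cylinder approximated with 7 flat sides), circumscribed radius ≈ 11 mm, height ≈ 12 mm (dimensions read to the nearest mm from the axis ticks). For the g-code, the solid's height is divided into equal slices at the stated Δz and each level perimeter traced with G1 moves after a G0 lift.

; perimeter-only toolpath
G21 ; units = mm
G90 ; absolute positioning
G28 ; home
; layer 1
G0 Z1.7
G0 X22.0 Y11.0
G1 X17.9 Y19.6
G1 X8.6 Y21.7
G1 X1.1 Y15.8
G1 X1.1 Y6.2
G1 X8.6 Y0.3
G1 X17.9 Y2.4
G1 X22.0 Y11.0
; layer 2
G0 Z3.4
G0 X22.0 Y11.0
G1 X17.9 Y19.6
G1 X8.6 Y21.7
G1 X1.1 Y15.8
G1 X1.1 Y6.2
G1 X8.6 Y0.3
G1 X17.9 Y2.4
G1 X22.0 Y11.0
; layer 3
G0 Z5.1
G0 X22.0 Y11.0
G1 X17.9 Y19.6
G1 X8.6 Y21.7
G1 X1.1 Y15.8
G1 X1.1 Y6.2
G1 X8.6 Y0.3
G1 X17.9 Y2.4
G1 X22.0 Y11.0
; layer 4
G0 Z6.9
G0 X22.0 Y11.0
G1 X17.9 Y19.6
G1 X8.6 Y21.7
G1 X1.1 Y15.8
G1 X1.1 Y6.2
G1 X8.6 Y0.3
G1 X17.9 Y2.4
G1 X22.0 Y11.0
; layer 5
G0 Z8.6
G0 X22.0 Y11.0
G1 X17.9 Y19.6
G1 X8.6 Y21.7
G1 X1.1 Y15.8
G1 X1.1 Y6.2
G1 X8.6 Y0.3
G1 X17.9 Y2.4
G1 X22.0 Y11.0
; layer 6
G0 Z10.3
G0 X22.0 Y11.0
G1 X17.9 Y19.6
G1 X8.6 Y21.7
G1 X1.1 Y15.8
G1 X1.1 Y6.2
G1 X8.6 Y0.3
G1 X17.9 Y2.4
G1 X22.0 Y11.0
; layer 7
G0 Z12.0
G0 X22.0 Y11.0
G1 X17.9 Y19.6
G1 X8.6 Y21.7
G1 X1.1 Y15.8
G1 X1.1 Y6.2
G1 X8.6 Y0.3
G1 X17.9 Y2.4
G1 X22.0 Y11.0
M2 ; end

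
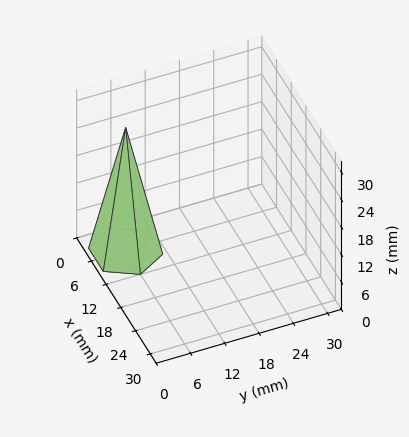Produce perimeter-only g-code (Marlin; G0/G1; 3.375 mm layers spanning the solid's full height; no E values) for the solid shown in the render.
Reading the render: the shape is a regular 6-sided pyramid, base circumscribed radius ≈ 6 mm, apex at z ≈ 27 mm (dimensions read to the nearest mm from the axis ticks). For the g-code, the solid's height is divided into equal slices at the stated Δz and each level perimeter traced with G1 moves after a G0 lift.

; perimeter-only toolpath
G21 ; units = mm
G90 ; absolute positioning
G28 ; home
; layer 1
G0 Z3.375
G0 X11.250 Y6.000
G1 X8.625 Y10.546
G1 X3.375 Y10.546
G1 X0.750 Y6.000
G1 X3.375 Y1.454
G1 X8.625 Y1.454
G1 X11.250 Y6.000
; layer 2
G0 Z6.750
G0 X10.500 Y6.000
G1 X8.250 Y9.897
G1 X3.750 Y9.897
G1 X1.500 Y6.000
G1 X3.750 Y2.103
G1 X8.250 Y2.103
G1 X10.500 Y6.000
; layer 3
G0 Z10.125
G0 X9.750 Y6.000
G1 X7.875 Y9.247
G1 X4.125 Y9.247
G1 X2.250 Y6.000
G1 X4.125 Y2.752
G1 X7.875 Y2.752
G1 X9.750 Y6.000
; layer 4
G0 Z13.500
G0 X9.000 Y6.000
G1 X7.500 Y8.598
G1 X4.500 Y8.598
G1 X3.000 Y6.000
G1 X4.500 Y3.402
G1 X7.500 Y3.402
G1 X9.000 Y6.000
; layer 5
G0 Z16.875
G0 X8.250 Y6.000
G1 X7.125 Y7.949
G1 X4.875 Y7.949
G1 X3.750 Y6.000
G1 X4.875 Y4.051
G1 X7.125 Y4.051
G1 X8.250 Y6.000
; layer 6
G0 Z20.250
G0 X7.500 Y6.000
G1 X6.750 Y7.299
G1 X5.250 Y7.299
G1 X4.500 Y6.000
G1 X5.250 Y4.701
G1 X6.750 Y4.701
G1 X7.500 Y6.000
; layer 7
G0 Z23.625
G0 X6.750 Y6.000
G1 X6.375 Y6.649
G1 X5.625 Y6.649
G1 X5.250 Y6.000
G1 X5.625 Y5.351
G1 X6.375 Y5.351
G1 X6.750 Y6.000
M2 ; end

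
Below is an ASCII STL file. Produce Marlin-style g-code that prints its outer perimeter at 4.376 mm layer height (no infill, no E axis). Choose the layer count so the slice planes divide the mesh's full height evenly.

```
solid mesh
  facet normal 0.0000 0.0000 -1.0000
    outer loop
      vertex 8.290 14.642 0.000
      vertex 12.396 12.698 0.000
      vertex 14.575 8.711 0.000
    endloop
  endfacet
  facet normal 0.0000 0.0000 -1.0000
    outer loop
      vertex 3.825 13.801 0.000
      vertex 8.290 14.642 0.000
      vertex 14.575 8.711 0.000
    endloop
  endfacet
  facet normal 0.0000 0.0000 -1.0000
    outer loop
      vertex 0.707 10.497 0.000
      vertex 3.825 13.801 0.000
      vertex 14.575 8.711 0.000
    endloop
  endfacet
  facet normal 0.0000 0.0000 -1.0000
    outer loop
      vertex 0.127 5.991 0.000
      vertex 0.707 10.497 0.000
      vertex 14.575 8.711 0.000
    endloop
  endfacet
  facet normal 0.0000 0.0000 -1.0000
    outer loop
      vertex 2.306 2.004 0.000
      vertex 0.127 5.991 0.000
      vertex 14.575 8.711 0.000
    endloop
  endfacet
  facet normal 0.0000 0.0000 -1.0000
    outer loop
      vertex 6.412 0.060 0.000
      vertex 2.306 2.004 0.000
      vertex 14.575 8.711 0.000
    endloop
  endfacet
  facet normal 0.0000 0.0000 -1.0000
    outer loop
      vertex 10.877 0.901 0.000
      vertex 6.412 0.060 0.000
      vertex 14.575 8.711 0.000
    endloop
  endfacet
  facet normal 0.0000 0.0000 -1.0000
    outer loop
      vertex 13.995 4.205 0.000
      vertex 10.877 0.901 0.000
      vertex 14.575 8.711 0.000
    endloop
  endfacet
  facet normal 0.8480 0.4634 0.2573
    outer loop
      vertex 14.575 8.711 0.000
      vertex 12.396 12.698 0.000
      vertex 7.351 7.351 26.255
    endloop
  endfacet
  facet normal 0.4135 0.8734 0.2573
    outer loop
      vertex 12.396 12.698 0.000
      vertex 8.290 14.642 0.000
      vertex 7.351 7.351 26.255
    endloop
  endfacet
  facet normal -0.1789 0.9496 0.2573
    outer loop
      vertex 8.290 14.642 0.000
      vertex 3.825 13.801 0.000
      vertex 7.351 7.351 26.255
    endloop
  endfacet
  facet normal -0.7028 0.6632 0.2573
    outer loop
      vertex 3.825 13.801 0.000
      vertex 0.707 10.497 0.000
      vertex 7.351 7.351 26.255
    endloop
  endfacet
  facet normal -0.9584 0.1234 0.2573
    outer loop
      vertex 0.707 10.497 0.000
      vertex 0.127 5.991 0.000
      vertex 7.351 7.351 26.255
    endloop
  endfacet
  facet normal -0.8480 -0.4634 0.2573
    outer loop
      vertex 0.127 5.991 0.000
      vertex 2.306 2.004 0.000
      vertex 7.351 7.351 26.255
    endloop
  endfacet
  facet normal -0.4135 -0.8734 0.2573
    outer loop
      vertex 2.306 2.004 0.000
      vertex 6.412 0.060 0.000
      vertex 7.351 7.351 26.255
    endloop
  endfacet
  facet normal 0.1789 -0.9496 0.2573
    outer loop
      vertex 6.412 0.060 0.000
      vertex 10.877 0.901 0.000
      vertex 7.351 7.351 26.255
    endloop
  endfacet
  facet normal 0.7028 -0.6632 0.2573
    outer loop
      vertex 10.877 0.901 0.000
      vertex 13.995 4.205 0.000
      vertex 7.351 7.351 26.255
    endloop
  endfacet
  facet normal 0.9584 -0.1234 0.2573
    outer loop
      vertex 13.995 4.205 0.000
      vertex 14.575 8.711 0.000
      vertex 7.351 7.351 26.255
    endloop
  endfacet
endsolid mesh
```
; perimeter-only toolpath
G21 ; units = mm
G90 ; absolute positioning
G28 ; home
; layer 1
G0 Z4.376
G0 X13.371 Y8.484
G1 X11.555 Y11.807
G1 X8.133 Y13.427
G1 X4.413 Y12.726
G1 X1.814 Y9.973
G1 X1.331 Y6.218
G1 X3.147 Y2.895
G1 X6.569 Y1.275
G1 X10.289 Y1.976
G1 X12.888 Y4.729
G1 X13.371 Y8.484
; layer 2
G0 Z8.752
G0 X12.167 Y8.258
G1 X10.714 Y10.916
G1 X7.977 Y12.212
G1 X5.000 Y11.651
G1 X2.922 Y9.448
G1 X2.535 Y6.444
G1 X3.988 Y3.786
G1 X6.725 Y2.490
G1 X9.702 Y3.051
G1 X11.780 Y5.254
G1 X12.167 Y8.258
; layer 3
G0 Z13.128
G0 X10.963 Y8.031
G1 X9.873 Y10.024
G1 X7.820 Y10.996
G1 X5.588 Y10.576
G1 X4.029 Y8.924
G1 X3.739 Y6.671
G1 X4.829 Y4.678
G1 X6.881 Y3.706
G1 X9.114 Y4.126
G1 X10.673 Y5.778
G1 X10.963 Y8.031
; layer 4
G0 Z17.503
G0 X9.759 Y7.804
G1 X9.033 Y9.133
G1 X7.664 Y9.781
G1 X6.176 Y9.501
G1 X5.136 Y8.400
G1 X4.943 Y6.898
G1 X5.669 Y5.569
G1 X7.038 Y4.921
G1 X8.526 Y5.201
G1 X9.566 Y6.302
G1 X9.759 Y7.804
; layer 5
G0 Z21.879
G0 X8.555 Y7.578
G1 X8.192 Y8.242
G1 X7.507 Y8.566
G1 X6.763 Y8.426
G1 X6.244 Y7.875
G1 X6.147 Y7.124
G1 X6.510 Y6.460
G1 X7.194 Y6.136
G1 X7.939 Y6.276
G1 X8.458 Y6.827
G1 X8.555 Y7.578
M2 ; end

The solid is a regular 10-sided pyramid, base circumscribed radius ≈ 7.35 mm, apex at z ≈ 26.3 mm. Slicing at Δz = 4.376 mm — 6 equal slices spanning the solid's height, so layer i sits at z = i·h/6 — gives 5 non-empty perimeters. Each is a 10-segment closed polygon; G0 lifts to the layer z and rapids to the start vertex, then G1 traces the edges. The cross-section shrinks linearly with z (the slice at the apex is degenerate and omitted).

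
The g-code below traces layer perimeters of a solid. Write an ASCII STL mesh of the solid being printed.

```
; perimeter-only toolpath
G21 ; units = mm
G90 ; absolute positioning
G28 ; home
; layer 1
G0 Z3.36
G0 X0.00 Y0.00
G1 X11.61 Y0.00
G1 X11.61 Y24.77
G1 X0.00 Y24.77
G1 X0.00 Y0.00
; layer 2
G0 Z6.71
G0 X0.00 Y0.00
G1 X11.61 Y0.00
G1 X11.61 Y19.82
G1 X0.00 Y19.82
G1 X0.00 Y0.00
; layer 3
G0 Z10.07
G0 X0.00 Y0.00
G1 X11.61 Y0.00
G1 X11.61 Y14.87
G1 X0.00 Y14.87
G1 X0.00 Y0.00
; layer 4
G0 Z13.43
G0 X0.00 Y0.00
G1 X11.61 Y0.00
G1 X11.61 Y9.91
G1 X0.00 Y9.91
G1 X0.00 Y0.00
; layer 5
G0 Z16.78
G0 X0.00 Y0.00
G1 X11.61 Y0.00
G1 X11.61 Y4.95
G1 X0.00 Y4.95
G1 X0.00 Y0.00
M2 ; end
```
solid part
  facet normal 0.0000 0.0000 -1.0000
    outer loop
      vertex 11.61 29.73 0.00
      vertex 11.61 0.00 0.00
      vertex 0.00 0.00 0.00
    endloop
  endfacet
  facet normal 0.0000 0.0000 -1.0000
    outer loop
      vertex 0.00 29.73 0.00
      vertex 11.61 29.73 0.00
      vertex 0.00 0.00 0.00
    endloop
  endfacet
  facet normal 0.0000 -1.0000 0.0000
    outer loop
      vertex 0.00 0.00 0.00
      vertex 11.61 0.00 0.00
      vertex 11.61 0.00 20.14
    endloop
  endfacet
  facet normal 0.0000 -1.0000 0.0000
    outer loop
      vertex 0.00 0.00 0.00
      vertex 11.61 0.00 20.14
      vertex 0.00 0.00 20.14
    endloop
  endfacet
  facet normal 0.0000 0.5609 0.8279
    outer loop
      vertex 0.00 0.00 20.14
      vertex 11.61 0.00 20.14
      vertex 11.61 29.73 0.00
    endloop
  endfacet
  facet normal 0.0000 0.5609 0.8279
    outer loop
      vertex 0.00 0.00 20.14
      vertex 11.61 29.73 0.00
      vertex 0.00 29.73 0.00
    endloop
  endfacet
  facet normal -1.0000 0.0000 0.0000
    outer loop
      vertex 0.00 0.00 20.14
      vertex 0.00 29.73 0.00
      vertex 0.00 0.00 0.00
    endloop
  endfacet
  facet normal 1.0000 0.0000 0.0000
    outer loop
      vertex 11.61 0.00 0.00
      vertex 11.61 29.73 0.00
      vertex 11.61 0.00 20.14
    endloop
  endfacet
endsolid part

The G0 Z moves step by Δz≈3.36 mm. The G1 loops shrink linearly with z, so the solid tapers from its base footprint up to z≈20.1. Closing with a flat bottom cap and the tapered top and triangulating gives 8 facets — a wedge (ramp): 11.6 × 29.7 mm base, rising to 20.1 mm along the y=0 edge and sloping linearly to z=0 at y=29.7.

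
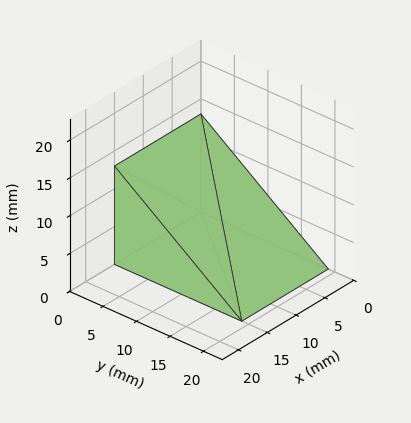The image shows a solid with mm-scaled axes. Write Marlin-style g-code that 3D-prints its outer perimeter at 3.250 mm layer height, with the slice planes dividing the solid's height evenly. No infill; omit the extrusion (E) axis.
Reading the render: the shape is a wedge (ramp): 15 × 19 mm base, rising to 13 mm along the y=0 edge and sloping linearly to z=0 at y=19 (dimensions read to the nearest mm from the axis ticks). For the g-code, the solid's height is divided into equal slices at the stated Δz and each level perimeter traced with G1 moves after a G0 lift.

; perimeter-only toolpath
G21 ; units = mm
G90 ; absolute positioning
G28 ; home
; layer 1
G0 Z3.250
G0 X0.000 Y0.000
G1 X15.000 Y0.000
G1 X15.000 Y14.250
G1 X0.000 Y14.250
G1 X0.000 Y0.000
; layer 2
G0 Z6.500
G0 X0.000 Y0.000
G1 X15.000 Y0.000
G1 X15.000 Y9.500
G1 X0.000 Y9.500
G1 X0.000 Y0.000
; layer 3
G0 Z9.750
G0 X0.000 Y0.000
G1 X15.000 Y0.000
G1 X15.000 Y4.750
G1 X0.000 Y4.750
G1 X0.000 Y0.000
M2 ; end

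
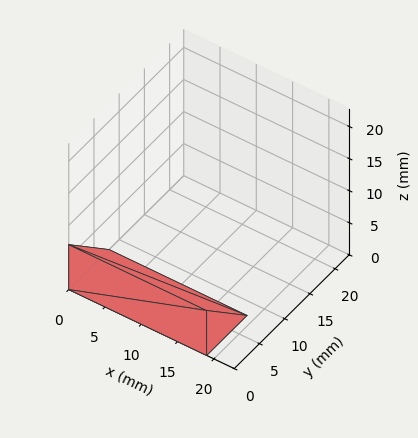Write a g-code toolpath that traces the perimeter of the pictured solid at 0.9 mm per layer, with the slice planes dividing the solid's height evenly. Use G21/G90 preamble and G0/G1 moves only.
Reading the render: the shape is a wedge (ramp): 19 × 8 mm base, rising to 7 mm along the y=0 edge and sloping linearly to z=0 at y=8 (dimensions read to the nearest mm from the axis ticks). For the g-code, the solid's height is divided into equal slices at the stated Δz and each level perimeter traced with G1 moves after a G0 lift.

; perimeter-only toolpath
G21 ; units = mm
G90 ; absolute positioning
G28 ; home
; layer 1
G0 Z0.9
G0 X0.0 Y0.0
G1 X19.0 Y0.0
G1 X19.0 Y7.0
G1 X0.0 Y7.0
G1 X0.0 Y0.0
; layer 2
G0 Z1.8
G0 X0.0 Y0.0
G1 X19.0 Y0.0
G1 X19.0 Y6.0
G1 X0.0 Y6.0
G1 X0.0 Y0.0
; layer 3
G0 Z2.6
G0 X0.0 Y0.0
G1 X19.0 Y0.0
G1 X19.0 Y5.0
G1 X0.0 Y5.0
G1 X0.0 Y0.0
; layer 4
G0 Z3.5
G0 X0.0 Y0.0
G1 X19.0 Y0.0
G1 X19.0 Y4.0
G1 X0.0 Y4.0
G1 X0.0 Y0.0
; layer 5
G0 Z4.4
G0 X0.0 Y0.0
G1 X19.0 Y0.0
G1 X19.0 Y3.0
G1 X0.0 Y3.0
G1 X0.0 Y0.0
; layer 6
G0 Z5.2
G0 X0.0 Y0.0
G1 X19.0 Y0.0
G1 X19.0 Y2.0
G1 X0.0 Y2.0
G1 X0.0 Y0.0
; layer 7
G0 Z6.1
G0 X0.0 Y0.0
G1 X19.0 Y0.0
G1 X19.0 Y1.0
G1 X0.0 Y1.0
G1 X0.0 Y0.0
M2 ; end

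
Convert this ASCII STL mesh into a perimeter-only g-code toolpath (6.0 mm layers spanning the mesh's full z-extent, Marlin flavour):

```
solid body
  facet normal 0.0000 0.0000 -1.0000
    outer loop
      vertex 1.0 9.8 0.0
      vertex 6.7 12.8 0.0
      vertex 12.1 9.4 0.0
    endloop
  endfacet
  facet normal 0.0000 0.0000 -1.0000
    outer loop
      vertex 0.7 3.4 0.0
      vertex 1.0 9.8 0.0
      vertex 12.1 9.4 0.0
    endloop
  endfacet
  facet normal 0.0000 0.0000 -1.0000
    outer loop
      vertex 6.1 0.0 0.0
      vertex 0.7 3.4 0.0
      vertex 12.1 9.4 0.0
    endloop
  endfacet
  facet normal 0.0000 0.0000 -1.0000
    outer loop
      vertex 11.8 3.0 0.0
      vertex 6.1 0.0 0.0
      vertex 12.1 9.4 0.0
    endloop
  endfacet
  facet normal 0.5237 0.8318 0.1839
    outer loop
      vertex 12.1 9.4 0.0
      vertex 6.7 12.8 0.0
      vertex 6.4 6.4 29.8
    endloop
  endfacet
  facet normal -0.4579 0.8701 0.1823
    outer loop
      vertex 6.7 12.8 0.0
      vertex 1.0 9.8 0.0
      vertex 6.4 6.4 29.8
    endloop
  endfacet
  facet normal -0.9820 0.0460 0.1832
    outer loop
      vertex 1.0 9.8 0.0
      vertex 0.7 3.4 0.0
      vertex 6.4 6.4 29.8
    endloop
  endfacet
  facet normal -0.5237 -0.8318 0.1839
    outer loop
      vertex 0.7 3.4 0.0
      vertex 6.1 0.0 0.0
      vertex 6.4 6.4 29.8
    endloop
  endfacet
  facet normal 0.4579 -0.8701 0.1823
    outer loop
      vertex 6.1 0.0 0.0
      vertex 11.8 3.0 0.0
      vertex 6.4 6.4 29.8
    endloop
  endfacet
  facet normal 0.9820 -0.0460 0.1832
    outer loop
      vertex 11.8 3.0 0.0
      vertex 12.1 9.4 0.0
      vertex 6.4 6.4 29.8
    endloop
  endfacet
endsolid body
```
; perimeter-only toolpath
G21 ; units = mm
G90 ; absolute positioning
G28 ; home
; layer 1
G0 Z6.0
G0 X11.0 Y8.8
G1 X6.6 Y11.5
G1 X2.1 Y9.1
G1 X1.8 Y4.0
G1 X6.2 Y1.3
G1 X10.7 Y3.7
G1 X11.0 Y8.8
; layer 2
G0 Z11.9
G0 X9.8 Y8.2
G1 X6.6 Y10.2
G1 X3.2 Y8.4
G1 X3.0 Y4.6
G1 X6.2 Y2.6
G1 X9.6 Y4.4
G1 X9.8 Y8.2
; layer 3
G0 Z17.9
G0 X8.7 Y7.6
G1 X6.5 Y9.0
G1 X4.2 Y7.8
G1 X4.1 Y5.2
G1 X6.3 Y3.8
G1 X8.6 Y5.0
G1 X8.7 Y7.6
; layer 4
G0 Z23.8
G0 X7.5 Y7.0
G1 X6.5 Y7.7
G1 X5.3 Y7.1
G1 X5.3 Y5.8
G1 X6.3 Y5.1
G1 X7.5 Y5.7
G1 X7.5 Y7.0
M2 ; end

The solid is a regular 6-sided pyramid, base circumscribed radius ≈ 6.4 mm, apex at z ≈ 29.8 mm. Slicing at Δz = 6.0 mm — 5 equal slices spanning the solid's height, so layer i sits at z = i·h/5 — gives 4 non-empty perimeters. Each is a 6-segment closed polygon; G0 lifts to the layer z and rapids to the start vertex, then G1 traces the edges. The cross-section shrinks linearly with z (the slice at the apex is degenerate and omitted).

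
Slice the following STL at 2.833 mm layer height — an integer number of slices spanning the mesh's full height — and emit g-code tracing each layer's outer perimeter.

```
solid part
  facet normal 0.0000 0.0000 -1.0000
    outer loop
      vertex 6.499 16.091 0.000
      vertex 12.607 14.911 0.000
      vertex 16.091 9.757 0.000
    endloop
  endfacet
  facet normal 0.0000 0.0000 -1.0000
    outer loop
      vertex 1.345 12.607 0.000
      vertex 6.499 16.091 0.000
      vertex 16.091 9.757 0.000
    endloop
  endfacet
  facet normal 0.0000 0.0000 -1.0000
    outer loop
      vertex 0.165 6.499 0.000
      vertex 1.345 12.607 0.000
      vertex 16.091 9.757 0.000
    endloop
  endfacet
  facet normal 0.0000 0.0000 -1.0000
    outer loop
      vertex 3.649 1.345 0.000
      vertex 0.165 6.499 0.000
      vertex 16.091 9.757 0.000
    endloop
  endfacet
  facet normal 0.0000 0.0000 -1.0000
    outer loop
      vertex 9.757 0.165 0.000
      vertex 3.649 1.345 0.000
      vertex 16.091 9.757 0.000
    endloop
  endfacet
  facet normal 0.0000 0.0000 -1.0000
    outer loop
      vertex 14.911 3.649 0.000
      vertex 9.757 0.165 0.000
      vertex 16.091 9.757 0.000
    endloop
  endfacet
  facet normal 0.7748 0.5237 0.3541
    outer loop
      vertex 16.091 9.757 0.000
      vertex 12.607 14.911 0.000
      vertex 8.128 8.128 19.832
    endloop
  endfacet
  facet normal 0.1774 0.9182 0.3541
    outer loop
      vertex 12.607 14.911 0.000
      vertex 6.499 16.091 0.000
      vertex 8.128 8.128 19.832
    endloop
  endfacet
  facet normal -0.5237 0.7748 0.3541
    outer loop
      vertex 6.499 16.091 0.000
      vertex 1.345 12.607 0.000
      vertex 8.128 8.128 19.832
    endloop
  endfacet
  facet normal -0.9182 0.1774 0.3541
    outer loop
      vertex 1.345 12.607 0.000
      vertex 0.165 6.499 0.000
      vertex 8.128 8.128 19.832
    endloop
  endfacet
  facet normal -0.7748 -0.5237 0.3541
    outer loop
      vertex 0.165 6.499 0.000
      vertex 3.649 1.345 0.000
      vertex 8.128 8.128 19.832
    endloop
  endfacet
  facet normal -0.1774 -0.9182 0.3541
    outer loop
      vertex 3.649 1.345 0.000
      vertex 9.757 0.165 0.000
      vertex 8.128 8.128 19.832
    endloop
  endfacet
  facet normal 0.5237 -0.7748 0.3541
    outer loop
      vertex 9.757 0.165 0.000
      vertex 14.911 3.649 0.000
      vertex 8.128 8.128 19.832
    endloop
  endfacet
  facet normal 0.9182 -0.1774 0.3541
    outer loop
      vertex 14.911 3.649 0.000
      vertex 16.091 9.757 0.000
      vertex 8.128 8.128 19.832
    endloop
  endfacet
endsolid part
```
; perimeter-only toolpath
G21 ; units = mm
G90 ; absolute positioning
G28 ; home
; layer 1
G0 Z2.833
G0 X14.953 Y9.524
G1 X11.967 Y13.942
G1 X6.732 Y14.953
G1 X2.314 Y11.967
G1 X1.303 Y6.732
G1 X4.289 Y2.314
G1 X9.524 Y1.303
G1 X13.942 Y4.289
G1 X14.953 Y9.524
; layer 2
G0 Z5.666
G0 X13.816 Y9.292
G1 X11.327 Y12.973
G1 X6.964 Y13.816
G1 X3.283 Y11.327
G1 X2.440 Y6.964
G1 X4.929 Y3.283
G1 X9.292 Y2.440
G1 X12.973 Y4.929
G1 X13.816 Y9.292
; layer 3
G0 Z8.499
G0 X12.678 Y9.059
G1 X10.687 Y12.004
G1 X7.197 Y12.678
G1 X4.252 Y10.687
G1 X3.578 Y7.197
G1 X5.569 Y4.252
G1 X9.059 Y3.578
G1 X12.004 Y5.569
G1 X12.678 Y9.059
; layer 4
G0 Z11.333
G0 X11.541 Y8.826
G1 X10.048 Y11.035
G1 X7.430 Y11.541
G1 X5.221 Y10.048
G1 X4.715 Y7.430
G1 X6.208 Y5.221
G1 X8.826 Y4.715
G1 X11.035 Y6.208
G1 X11.541 Y8.826
; layer 5
G0 Z14.166
G0 X10.403 Y8.593
G1 X9.408 Y10.066
G1 X7.663 Y10.403
G1 X6.190 Y9.408
G1 X5.853 Y7.663
G1 X6.848 Y6.190
G1 X8.593 Y5.853
G1 X10.066 Y6.848
G1 X10.403 Y8.593
; layer 6
G0 Z16.999
G0 X9.266 Y8.361
G1 X8.768 Y9.097
G1 X7.895 Y9.266
G1 X7.159 Y8.768
G1 X6.990 Y7.895
G1 X7.488 Y7.159
G1 X8.361 Y6.990
G1 X9.097 Y7.488
G1 X9.266 Y8.361
M2 ; end

The solid is a regular 8-sided pyramid, base circumscribed radius ≈ 8.13 mm, apex at z ≈ 19.8 mm. Slicing at Δz = 2.833 mm — 7 equal slices spanning the solid's height, so layer i sits at z = i·h/7 — gives 6 non-empty perimeters. Each is a 8-segment closed polygon; G0 lifts to the layer z and rapids to the start vertex, then G1 traces the edges. The cross-section shrinks linearly with z (the slice at the apex is degenerate and omitted).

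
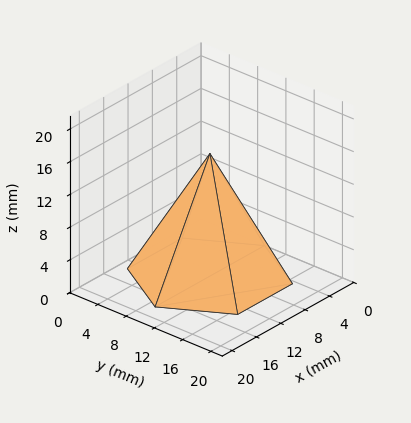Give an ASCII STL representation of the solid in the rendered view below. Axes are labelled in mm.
Reading the render: the shape is a regular 6-sided pyramid, base circumscribed radius ≈ 9 mm, apex at z ≈ 15 mm (dimensions read to the nearest mm from the axis ticks). For the STL, each face is triangulated and given an outward normal.

solid part
  facet normal 0.0000 0.0000 -1.0000
    outer loop
      vertex 4.5 16.8 0.0
      vertex 13.5 16.8 0.0
      vertex 18.0 9.0 0.0
    endloop
  endfacet
  facet normal 0.0000 0.0000 -1.0000
    outer loop
      vertex 0.0 9.0 0.0
      vertex 4.5 16.8 0.0
      vertex 18.0 9.0 0.0
    endloop
  endfacet
  facet normal 0.0000 0.0000 -1.0000
    outer loop
      vertex 4.5 1.2 0.0
      vertex 0.0 9.0 0.0
      vertex 18.0 9.0 0.0
    endloop
  endfacet
  facet normal 0.0000 0.0000 -1.0000
    outer loop
      vertex 13.5 1.2 0.0
      vertex 4.5 1.2 0.0
      vertex 18.0 9.0 0.0
    endloop
  endfacet
  facet normal 0.7686 0.4434 0.4612
    outer loop
      vertex 18.0 9.0 0.0
      vertex 13.5 16.8 0.0
      vertex 9.0 9.0 15.0
    endloop
  endfacet
  facet normal 0.0000 0.8872 0.4614
    outer loop
      vertex 13.5 16.8 0.0
      vertex 4.5 16.8 0.0
      vertex 9.0 9.0 15.0
    endloop
  endfacet
  facet normal -0.7686 0.4434 0.4612
    outer loop
      vertex 4.5 16.8 0.0
      vertex 0.0 9.0 0.0
      vertex 9.0 9.0 15.0
    endloop
  endfacet
  facet normal -0.7686 -0.4434 0.4612
    outer loop
      vertex 0.0 9.0 0.0
      vertex 4.5 1.2 0.0
      vertex 9.0 9.0 15.0
    endloop
  endfacet
  facet normal 0.0000 -0.8872 0.4614
    outer loop
      vertex 4.5 1.2 0.0
      vertex 13.5 1.2 0.0
      vertex 9.0 9.0 15.0
    endloop
  endfacet
  facet normal 0.7686 -0.4434 0.4612
    outer loop
      vertex 13.5 1.2 0.0
      vertex 18.0 9.0 0.0
      vertex 9.0 9.0 15.0
    endloop
  endfacet
endsolid part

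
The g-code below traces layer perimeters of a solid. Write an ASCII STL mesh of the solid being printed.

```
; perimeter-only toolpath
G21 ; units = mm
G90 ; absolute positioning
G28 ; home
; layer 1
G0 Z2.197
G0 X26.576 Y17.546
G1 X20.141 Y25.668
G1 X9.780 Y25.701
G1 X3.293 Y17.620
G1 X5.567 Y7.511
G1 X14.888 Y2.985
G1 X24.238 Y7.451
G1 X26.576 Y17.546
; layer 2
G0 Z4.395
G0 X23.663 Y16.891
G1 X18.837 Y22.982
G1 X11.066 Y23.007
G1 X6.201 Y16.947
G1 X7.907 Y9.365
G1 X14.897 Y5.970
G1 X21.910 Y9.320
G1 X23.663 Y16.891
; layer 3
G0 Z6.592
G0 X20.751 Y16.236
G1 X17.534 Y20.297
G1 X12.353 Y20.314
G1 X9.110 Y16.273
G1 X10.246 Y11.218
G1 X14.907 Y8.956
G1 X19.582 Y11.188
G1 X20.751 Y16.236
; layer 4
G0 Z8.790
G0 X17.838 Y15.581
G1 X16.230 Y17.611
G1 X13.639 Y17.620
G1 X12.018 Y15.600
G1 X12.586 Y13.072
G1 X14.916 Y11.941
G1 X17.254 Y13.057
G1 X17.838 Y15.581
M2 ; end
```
solid part
  facet normal 0.0000 0.0000 -1.0000
    outer loop
      vertex 8.493 28.395 0.000
      vertex 21.445 28.353 0.000
      vertex 29.488 18.201 0.000
    endloop
  endfacet
  facet normal 0.0000 0.0000 -1.0000
    outer loop
      vertex 0.385 18.294 0.000
      vertex 8.493 28.395 0.000
      vertex 29.488 18.201 0.000
    endloop
  endfacet
  facet normal 0.0000 0.0000 -1.0000
    outer loop
      vertex 3.227 5.657 0.000
      vertex 0.385 18.294 0.000
      vertex 29.488 18.201 0.000
    endloop
  endfacet
  facet normal 0.0000 0.0000 -1.0000
    outer loop
      vertex 14.878 0.000 0.000
      vertex 3.227 5.657 0.000
      vertex 29.488 18.201 0.000
    endloop
  endfacet
  facet normal 0.0000 0.0000 -1.0000
    outer loop
      vertex 26.566 5.582 0.000
      vertex 14.878 0.000 0.000
      vertex 29.488 18.201 0.000
    endloop
  endfacet
  facet normal 0.4959 0.3929 0.7744
    outer loop
      vertex 29.488 18.201 0.000
      vertex 21.445 28.353 0.000
      vertex 14.926 14.926 10.987
    endloop
  endfacet
  facet normal 0.0021 0.6327 0.7744
    outer loop
      vertex 21.445 28.353 0.000
      vertex 8.493 28.395 0.000
      vertex 14.926 14.926 10.987
    endloop
  endfacet
  facet normal -0.4934 0.3960 0.7744
    outer loop
      vertex 8.493 28.395 0.000
      vertex 0.385 18.294 0.000
      vertex 14.926 14.926 10.987
    endloop
  endfacet
  facet normal -0.6173 -0.1388 0.7744
    outer loop
      vertex 0.385 18.294 0.000
      vertex 3.227 5.657 0.000
      vertex 14.926 14.926 10.987
    endloop
  endfacet
  facet normal -0.2763 -0.5691 0.7744
    outer loop
      vertex 3.227 5.657 0.000
      vertex 14.878 0.000 0.000
      vertex 14.926 14.926 10.987
    endloop
  endfacet
  facet normal 0.2727 -0.5709 0.7744
    outer loop
      vertex 14.878 0.000 0.000
      vertex 26.566 5.582 0.000
      vertex 14.926 14.926 10.987
    endloop
  endfacet
  facet normal 0.6164 -0.1427 0.7744
    outer loop
      vertex 26.566 5.582 0.000
      vertex 29.488 18.201 0.000
      vertex 14.926 14.926 10.987
    endloop
  endfacet
endsolid part

The G0 Z moves step by Δz≈2.197 mm. The G1 loops shrink linearly with z, so the solid tapers from its base footprint up to z≈11. Closing with a flat bottom cap and the tapered top and triangulating gives 12 facets — a regular 7-sided pyramid, base circumscribed radius ≈ 14.9 mm, apex at z ≈ 11 mm.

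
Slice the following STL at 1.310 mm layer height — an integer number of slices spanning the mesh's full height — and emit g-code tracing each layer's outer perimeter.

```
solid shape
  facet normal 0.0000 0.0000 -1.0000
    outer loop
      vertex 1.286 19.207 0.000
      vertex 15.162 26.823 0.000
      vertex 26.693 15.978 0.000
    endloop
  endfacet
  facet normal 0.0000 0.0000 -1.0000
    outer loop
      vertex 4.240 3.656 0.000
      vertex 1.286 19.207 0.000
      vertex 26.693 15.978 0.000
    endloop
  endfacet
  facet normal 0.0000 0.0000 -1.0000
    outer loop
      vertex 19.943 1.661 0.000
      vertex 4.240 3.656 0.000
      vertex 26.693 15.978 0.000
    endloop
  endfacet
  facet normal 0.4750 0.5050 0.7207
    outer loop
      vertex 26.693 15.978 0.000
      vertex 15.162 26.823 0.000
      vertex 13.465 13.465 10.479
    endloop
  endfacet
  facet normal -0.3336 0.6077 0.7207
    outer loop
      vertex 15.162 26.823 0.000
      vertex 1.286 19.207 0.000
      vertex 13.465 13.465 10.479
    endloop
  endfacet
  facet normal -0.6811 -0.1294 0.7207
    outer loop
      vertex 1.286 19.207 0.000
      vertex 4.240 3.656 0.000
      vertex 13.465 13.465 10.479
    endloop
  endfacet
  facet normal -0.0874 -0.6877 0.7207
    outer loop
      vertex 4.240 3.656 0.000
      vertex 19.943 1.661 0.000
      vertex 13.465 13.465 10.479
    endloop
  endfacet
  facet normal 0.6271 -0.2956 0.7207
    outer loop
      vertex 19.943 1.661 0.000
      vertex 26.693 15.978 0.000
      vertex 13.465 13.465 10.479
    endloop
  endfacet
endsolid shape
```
; perimeter-only toolpath
G21 ; units = mm
G90 ; absolute positioning
G28 ; home
; layer 1
G0 Z1.310
G0 X25.040 Y15.664
G1 X14.950 Y25.153
G1 X2.808 Y18.489
G1 X5.393 Y4.882
G1 X19.133 Y3.136
G1 X25.040 Y15.664
; layer 2
G0 Z2.620
G0 X23.386 Y15.350
G1 X14.738 Y23.483
G1 X4.331 Y17.771
G1 X6.546 Y6.108
G1 X18.324 Y4.612
G1 X23.386 Y15.350
; layer 3
G0 Z3.930
G0 X21.733 Y15.036
G1 X14.526 Y21.814
G1 X5.853 Y17.054
G1 X7.699 Y7.334
G1 X17.514 Y6.087
G1 X21.733 Y15.036
; layer 4
G0 Z5.239
G0 X20.079 Y14.721
G1 X14.314 Y20.144
G1 X7.375 Y16.336
G1 X8.852 Y8.560
G1 X16.704 Y7.563
G1 X20.079 Y14.721
; layer 5
G0 Z6.549
G0 X18.425 Y14.407
G1 X14.101 Y18.474
G1 X8.898 Y15.618
G1 X10.006 Y9.787
G1 X15.894 Y9.039
G1 X18.425 Y14.407
; layer 6
G0 Z7.859
G0 X16.772 Y14.093
G1 X13.889 Y16.804
G1 X10.420 Y14.900
G1 X11.159 Y11.013
G1 X15.084 Y10.514
G1 X16.772 Y14.093
; layer 7
G0 Z9.169
G0 X15.118 Y13.779
G1 X13.677 Y15.135
G1 X11.943 Y14.183
G1 X12.312 Y12.239
G1 X14.275 Y11.989
G1 X15.118 Y13.779
M2 ; end

The solid is a regular 5-sided pyramid, base circumscribed radius ≈ 13.5 mm, apex at z ≈ 10.5 mm. Slicing at Δz = 1.310 mm — 8 equal slices spanning the solid's height, so layer i sits at z = i·h/8 — gives 7 non-empty perimeters. Each is a 5-segment closed polygon; G0 lifts to the layer z and rapids to the start vertex, then G1 traces the edges. The cross-section shrinks linearly with z (the slice at the apex is degenerate and omitted).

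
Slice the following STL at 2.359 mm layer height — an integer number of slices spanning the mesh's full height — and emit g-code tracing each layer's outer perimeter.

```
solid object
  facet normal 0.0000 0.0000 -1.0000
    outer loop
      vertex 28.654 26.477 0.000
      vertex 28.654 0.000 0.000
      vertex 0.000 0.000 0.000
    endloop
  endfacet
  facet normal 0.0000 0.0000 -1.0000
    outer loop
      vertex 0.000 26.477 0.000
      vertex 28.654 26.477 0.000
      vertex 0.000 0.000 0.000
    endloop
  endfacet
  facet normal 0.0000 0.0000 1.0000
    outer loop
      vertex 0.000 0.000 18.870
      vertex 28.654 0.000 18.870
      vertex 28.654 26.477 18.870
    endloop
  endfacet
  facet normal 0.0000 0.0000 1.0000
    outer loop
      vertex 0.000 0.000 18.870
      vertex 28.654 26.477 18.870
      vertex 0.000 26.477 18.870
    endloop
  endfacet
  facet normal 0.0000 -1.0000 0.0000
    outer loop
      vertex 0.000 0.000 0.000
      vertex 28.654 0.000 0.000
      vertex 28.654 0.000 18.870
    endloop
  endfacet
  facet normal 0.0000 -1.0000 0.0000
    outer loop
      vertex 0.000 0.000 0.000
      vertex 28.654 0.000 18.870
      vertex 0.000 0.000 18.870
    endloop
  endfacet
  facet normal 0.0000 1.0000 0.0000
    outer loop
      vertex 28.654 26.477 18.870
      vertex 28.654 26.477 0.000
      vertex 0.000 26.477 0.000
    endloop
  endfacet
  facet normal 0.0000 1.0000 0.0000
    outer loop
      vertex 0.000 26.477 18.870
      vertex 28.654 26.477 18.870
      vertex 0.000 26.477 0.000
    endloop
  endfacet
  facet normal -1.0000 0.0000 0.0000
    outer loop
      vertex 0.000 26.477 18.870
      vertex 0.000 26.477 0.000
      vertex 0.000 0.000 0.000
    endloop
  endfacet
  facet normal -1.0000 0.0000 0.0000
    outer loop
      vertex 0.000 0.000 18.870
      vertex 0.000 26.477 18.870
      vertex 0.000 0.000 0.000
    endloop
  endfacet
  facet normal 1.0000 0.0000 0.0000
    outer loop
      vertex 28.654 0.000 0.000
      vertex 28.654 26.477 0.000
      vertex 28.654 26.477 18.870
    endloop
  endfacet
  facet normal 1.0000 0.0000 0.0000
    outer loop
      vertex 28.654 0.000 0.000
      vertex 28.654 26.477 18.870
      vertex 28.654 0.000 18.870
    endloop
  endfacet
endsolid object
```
; perimeter-only toolpath
G21 ; units = mm
G90 ; absolute positioning
G28 ; home
; layer 1
G0 Z2.359
G0 X0.000 Y0.000
G1 X28.654 Y0.000
G1 X28.654 Y26.477
G1 X0.000 Y26.477
G1 X0.000 Y0.000
; layer 2
G0 Z4.718
G0 X0.000 Y0.000
G1 X28.654 Y0.000
G1 X28.654 Y26.477
G1 X0.000 Y26.477
G1 X0.000 Y0.000
; layer 3
G0 Z7.076
G0 X0.000 Y0.000
G1 X28.654 Y0.000
G1 X28.654 Y26.477
G1 X0.000 Y26.477
G1 X0.000 Y0.000
; layer 4
G0 Z9.435
G0 X0.000 Y0.000
G1 X28.654 Y0.000
G1 X28.654 Y26.477
G1 X0.000 Y26.477
G1 X0.000 Y0.000
; layer 5
G0 Z11.794
G0 X0.000 Y0.000
G1 X28.654 Y0.000
G1 X28.654 Y26.477
G1 X0.000 Y26.477
G1 X0.000 Y0.000
; layer 6
G0 Z14.152
G0 X0.000 Y0.000
G1 X28.654 Y0.000
G1 X28.654 Y26.477
G1 X0.000 Y26.477
G1 X0.000 Y0.000
; layer 7
G0 Z16.511
G0 X0.000 Y0.000
G1 X28.654 Y0.000
G1 X28.654 Y26.477
G1 X0.000 Y26.477
G1 X0.000 Y0.000
; layer 8
G0 Z18.870
G0 X0.000 Y0.000
G1 X28.654 Y0.000
G1 X28.654 Y26.477
G1 X0.000 Y26.477
G1 X0.000 Y0.000
M2 ; end

The solid is a rectangular box, roughly 28.7 × 26.5 mm footprint and 18.9 mm tall. Slicing at Δz = 2.359 mm — 8 equal slices spanning the solid's height, so layer i sits at z = i·h/8 — gives 8 non-empty perimeters. Each is a 4-segment closed polygon; G0 lifts to the layer z and rapids to the start vertex, then G1 traces the edges.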